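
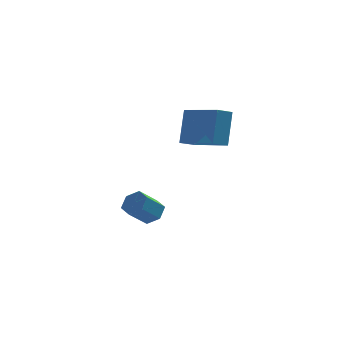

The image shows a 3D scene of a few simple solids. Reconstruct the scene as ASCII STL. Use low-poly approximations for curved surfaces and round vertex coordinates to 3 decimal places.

solid 
facet normal 0.586 0.479 -0.654
outer loop
vertex -2.758 -1.29 -2.865
vertex -3.097 -0.713 -2.746
vertex -2.551 -0.87 -2.372
endloop
endfacet
facet normal 0.751 -0.624 0.216
outer loop
vertex -2.758 -1.29 -2.865
vertex -2.551 -0.87 -2.372
vertex -3.484 -1.884 -2.054
endloop
endfacet
facet normal 0.751 -0.624 0.216
outer loop
vertex -3.484 -1.884 -2.054
vertex -2.551 -0.87 -2.372
vertex -3.277 -1.464 -1.561
endloop
endfacet
facet normal -0.585 -0.480 0.654
outer loop
vertex -3.484 -1.884 -2.054
vertex -3.277 -1.464 -1.561
vertex -3.823 -1.307 -1.934
endloop
endfacet
facet normal 0.586 0.480 -0.653
outer loop
vertex -2.551 -0.87 -2.372
vertex -3.097 -0.713 -2.746
vertex -2.89 -0.293 -2.252
endloop
endfacet
facet normal 0.640 0.223 0.736
outer loop
vertex -2.551 -0.87 -2.372
vertex -2.89 -0.293 -2.252
vertex -3.277 -1.464 -1.561
endloop
endfacet
facet normal 0.640 0.223 0.736
outer loop
vertex -3.277 -1.464 -1.561
vertex -2.89 -0.293 -2.252
vertex -3.616 -0.887 -1.441
endloop
endfacet
facet normal -0.585 -0.480 0.654
outer loop
vertex -3.277 -1.464 -1.561
vertex -3.616 -0.887 -1.441
vertex -3.823 -1.307 -1.934
endloop
endfacet
facet normal 0.586 0.480 -0.653
outer loop
vertex -2.89 -0.293 -2.252
vertex -3.097 -0.713 -2.746
vertex -3.436 -0.136 -2.626
endloop
endfacet
facet normal -0.112 0.847 0.520
outer loop
vertex -2.89 -0.293 -2.252
vertex -3.436 -0.136 -2.626
vertex -3.616 -0.887 -1.441
endloop
endfacet
facet normal -0.112 0.847 0.520
outer loop
vertex -3.616 -0.887 -1.441
vertex -3.436 -0.136 -2.626
vertex -4.162 -0.73 -1.815
endloop
endfacet
facet normal -0.586 -0.479 0.654
outer loop
vertex -3.616 -0.887 -1.441
vertex -4.162 -0.73 -1.815
vertex -3.823 -1.307 -1.934
endloop
endfacet
facet normal 0.585 0.480 -0.654
outer loop
vertex -3.436 -0.136 -2.626
vertex -3.097 -0.713 -2.746
vertex -3.643 -0.556 -3.119
endloop
endfacet
facet normal -0.751 0.624 -0.216
outer loop
vertex -3.436 -0.136 -2.626
vertex -3.643 -0.556 -3.119
vertex -4.162 -0.73 -1.815
endloop
endfacet
facet normal -0.751 0.624 -0.216
outer loop
vertex -4.162 -0.73 -1.815
vertex -3.643 -0.556 -3.119
vertex -4.369 -1.15 -2.308
endloop
endfacet
facet normal -0.586 -0.479 0.654
outer loop
vertex -4.162 -0.73 -1.815
vertex -4.369 -1.15 -2.308
vertex -3.823 -1.307 -1.934
endloop
endfacet
facet normal 0.585 0.480 -0.654
outer loop
vertex -3.643 -0.556 -3.119
vertex -3.097 -0.713 -2.746
vertex -3.304 -1.133 -3.239
endloop
endfacet
facet normal -0.640 -0.223 -0.736
outer loop
vertex -3.643 -0.556 -3.119
vertex -3.304 -1.133 -3.239
vertex -4.369 -1.15 -2.308
endloop
endfacet
facet normal -0.640 -0.223 -0.736
outer loop
vertex -4.369 -1.15 -2.308
vertex -3.304 -1.133 -3.239
vertex -4.03 -1.727 -2.428
endloop
endfacet
facet normal -0.586 -0.480 0.653
outer loop
vertex -4.369 -1.15 -2.308
vertex -4.03 -1.727 -2.428
vertex -3.823 -1.307 -1.934
endloop
endfacet
facet normal 0.586 0.479 -0.654
outer loop
vertex -3.304 -1.133 -3.239
vertex -3.097 -0.713 -2.746
vertex -2.758 -1.29 -2.865
endloop
endfacet
facet normal 0.112 -0.847 -0.520
outer loop
vertex -3.304 -1.133 -3.239
vertex -2.758 -1.29 -2.865
vertex -4.03 -1.727 -2.428
endloop
endfacet
facet normal 0.112 -0.847 -0.520
outer loop
vertex -4.03 -1.727 -2.428
vertex -2.758 -1.29 -2.865
vertex -3.484 -1.884 -2.054
endloop
endfacet
facet normal -0.586 -0.480 0.653
outer loop
vertex -4.03 -1.727 -2.428
vertex -3.484 -1.884 -2.054
vertex -3.823 -1.307 -1.934
endloop
endfacet
facet normal -0.756 -0.551 0.353
outer loop
vertex -0.422 -2.072 3.634
vertex -1.758 -0.586 3.093
vertex -0.615 -2.821 2.053
endloop
endfacet
facet normal 0.645 -0.718 0.261
outer loop
vertex -0.002 -2.374 1.767
vertex -0.422 -2.072 3.634
vertex -0.615 -2.821 2.053
endloop
endfacet
facet normal -0.756 -0.551 0.353
outer loop
vertex -0.615 -2.821 2.053
vertex -1.758 -0.586 3.093
vertex -1.951 -1.335 1.512
endloop
endfacet
facet normal -0.109 -0.425 -0.898
outer loop
vertex -1.951 -1.335 1.512
vertex -0.002 -2.374 1.767
vertex -0.615 -2.821 2.053
endloop
endfacet
facet normal 0.109 0.425 0.898
outer loop
vertex -0.422 -2.072 3.634
vertex -1.145 -0.139 2.807
vertex -1.758 -0.586 3.093
endloop
endfacet
facet normal 0.645 -0.718 0.261
outer loop
vertex 0.191 -1.625 3.348
vertex -0.422 -2.072 3.634
vertex -0.002 -2.374 1.767
endloop
endfacet
facet normal 0.109 0.425 0.898
outer loop
vertex 0.191 -1.625 3.348
vertex -1.145 -0.139 2.807
vertex -0.422 -2.072 3.634
endloop
endfacet
facet normal -0.645 0.718 -0.261
outer loop
vertex -1.758 -0.586 3.093
vertex -1.145 -0.139 2.807
vertex -1.951 -1.335 1.512
endloop
endfacet
facet normal -0.109 -0.425 -0.898
outer loop
vertex -1.338 -0.888 1.226
vertex -0.002 -2.374 1.767
vertex -1.951 -1.335 1.512
endloop
endfacet
facet normal -0.645 0.718 -0.261
outer loop
vertex -1.951 -1.335 1.512
vertex -1.145 -0.139 2.807
vertex -1.338 -0.888 1.226
endloop
endfacet
facet normal 0.756 0.551 -0.353
outer loop
vertex -1.338 -0.888 1.226
vertex 0.191 -1.625 3.348
vertex -0.002 -2.374 1.767
endloop
endfacet
facet normal 0.756 0.551 -0.353
outer loop
vertex -1.145 -0.139 2.807
vertex 0.191 -1.625 3.348
vertex -1.338 -0.888 1.226
endloop
endfacet

endsolid


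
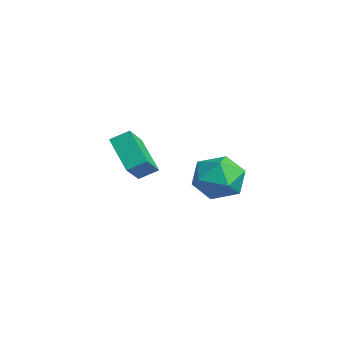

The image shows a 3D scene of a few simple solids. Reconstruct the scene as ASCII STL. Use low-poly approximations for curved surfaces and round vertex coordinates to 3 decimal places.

solid 
facet normal -0.809 -0.580 0.090
outer loop
vertex 2.781 0.121 -0.064
vertex 3.416 -0.827 -0.465
vertex 3.374 -0.584 0.718
endloop
endfacet
facet normal -0.818 -0.053 0.572
outer loop
vertex 2.781 0.121 -0.064
vertex 3.374 -0.584 0.718
vertex 3.391 0.617 0.854
endloop
endfacet
facet normal -0.794 0.567 0.221
outer loop
vertex 2.781 0.121 -0.064
vertex 3.391 0.617 0.854
vertex 3.442 1.117 -0.245
endloop
endfacet
facet normal -0.769 0.424 -0.479
outer loop
vertex 2.781 0.121 -0.064
vertex 3.442 1.117 -0.245
vertex 3.458 0.224 -1.061
endloop
endfacet
facet normal -0.779 -0.286 -0.558
outer loop
vertex 2.781 0.121 -0.064
vertex 3.458 0.224 -1.061
vertex 3.416 -0.827 -0.465
endloop
endfacet
facet normal -0.227 -0.106 0.968
outer loop
vertex 3.391 0.617 0.854
vertex 3.374 -0.584 0.718
vertex 4.402 -0.024 1.021
endloop
endfacet
facet normal -0.213 -0.959 0.189
outer loop
vertex 3.374 -0.584 0.718
vertex 3.416 -0.827 -0.465
vertex 4.418 -0.917 0.205
endloop
endfacet
facet normal -0.163 -0.482 -0.861
outer loop
vertex 3.416 -0.827 -0.465
vertex 3.458 0.224 -1.061
vertex 4.469 -0.417 -0.894
endloop
endfacet
facet normal -0.147 0.666 -0.731
outer loop
vertex 3.458 0.224 -1.061
vertex 3.442 1.117 -0.245
vertex 4.486 0.784 -0.758
endloop
endfacet
facet normal -0.187 0.897 0.400
outer loop
vertex 3.442 1.117 -0.245
vertex 3.391 0.617 0.854
vertex 4.444 1.027 0.425
endloop
endfacet
facet normal 0.769 -0.424 0.479
outer loop
vertex 5.079 0.079 0.024
vertex 4.402 -0.024 1.021
vertex 4.418 -0.917 0.205
endloop
endfacet
facet normal 0.794 -0.567 -0.221
outer loop
vertex 5.079 0.079 0.024
vertex 4.418 -0.917 0.205
vertex 4.469 -0.417 -0.894
endloop
endfacet
facet normal 0.818 0.053 -0.572
outer loop
vertex 5.079 0.079 0.024
vertex 4.469 -0.417 -0.894
vertex 4.486 0.784 -0.758
endloop
endfacet
facet normal 0.809 0.580 -0.090
outer loop
vertex 5.079 0.079 0.024
vertex 4.486 0.784 -0.758
vertex 4.444 1.027 0.425
endloop
endfacet
facet normal 0.779 0.286 0.558
outer loop
vertex 5.079 0.079 0.024
vertex 4.444 1.027 0.425
vertex 4.402 -0.024 1.021
endloop
endfacet
facet normal 0.147 -0.666 0.731
outer loop
vertex 4.418 -0.917 0.205
vertex 4.402 -0.024 1.021
vertex 3.374 -0.584 0.718
endloop
endfacet
facet normal 0.187 -0.897 -0.400
outer loop
vertex 4.469 -0.417 -0.894
vertex 4.418 -0.917 0.205
vertex 3.416 -0.827 -0.465
endloop
endfacet
facet normal 0.227 0.106 -0.968
outer loop
vertex 4.486 0.784 -0.758
vertex 4.469 -0.417 -0.894
vertex 3.458 0.224 -1.061
endloop
endfacet
facet normal 0.213 0.959 -0.189
outer loop
vertex 4.444 1.027 0.425
vertex 4.486 0.784 -0.758
vertex 3.442 1.117 -0.245
endloop
endfacet
facet normal 0.163 0.482 0.861
outer loop
vertex 4.402 -0.024 1.021
vertex 4.444 1.027 0.425
vertex 3.391 0.617 0.854
endloop
endfacet
facet normal -0.545 0.530 -0.649
outer loop
vertex -1.432 -1.33 0.146
vertex 0.156 -1.097 -0.997
vertex -1.656 -2.144 -0.331
endloop
endfacet
facet normal -0.806 -0.118 0.580
outer loop
vertex -0.876 -2.903 0.597
vertex -1.432 -1.33 0.146
vertex -1.656 -2.144 -0.331
endloop
endfacet
facet normal -0.545 0.530 -0.649
outer loop
vertex -1.656 -2.144 -0.331
vertex 0.156 -1.097 -0.997
vertex -0.068 -1.911 -1.474
endloop
endfacet
facet normal -0.231 -0.839 -0.492
outer loop
vertex -0.068 -1.911 -1.474
vertex -0.876 -2.903 0.597
vertex -1.656 -2.144 -0.331
endloop
endfacet
facet normal 0.231 0.839 0.492
outer loop
vertex -1.432 -1.33 0.146
vertex 0.936 -1.856 -0.069
vertex 0.156 -1.097 -0.997
endloop
endfacet
facet normal -0.806 -0.118 0.580
outer loop
vertex -0.652 -2.089 1.074
vertex -1.432 -1.33 0.146
vertex -0.876 -2.903 0.597
endloop
endfacet
facet normal 0.231 0.839 0.492
outer loop
vertex -0.652 -2.089 1.074
vertex 0.936 -1.856 -0.069
vertex -1.432 -1.33 0.146
endloop
endfacet
facet normal 0.806 0.118 -0.580
outer loop
vertex 0.156 -1.097 -0.997
vertex 0.936 -1.856 -0.069
vertex -0.068 -1.911 -1.474
endloop
endfacet
facet normal -0.231 -0.839 -0.492
outer loop
vertex 0.712 -2.67 -0.546
vertex -0.876 -2.903 0.597
vertex -0.068 -1.911 -1.474
endloop
endfacet
facet normal 0.806 0.118 -0.580
outer loop
vertex -0.068 -1.911 -1.474
vertex 0.936 -1.856 -0.069
vertex 0.712 -2.67 -0.546
endloop
endfacet
facet normal 0.545 -0.530 0.649
outer loop
vertex 0.712 -2.67 -0.546
vertex -0.652 -2.089 1.074
vertex -0.876 -2.903 0.597
endloop
endfacet
facet normal 0.545 -0.530 0.649
outer loop
vertex 0.936 -1.856 -0.069
vertex -0.652 -2.089 1.074
vertex 0.712 -2.67 -0.546
endloop
endfacet

endsolid


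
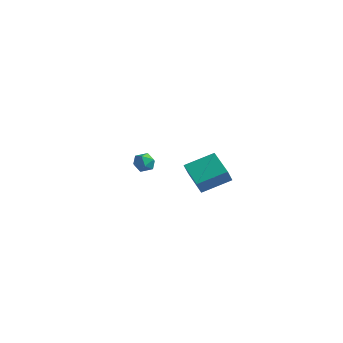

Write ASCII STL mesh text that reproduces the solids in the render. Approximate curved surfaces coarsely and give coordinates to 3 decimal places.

solid 
facet normal -0.536 -0.756 -0.376
outer loop
vertex -1.646 2.531 -0.895
vertex -3.238 3.378 -0.33
vertex -1.705 3.018 -1.79
endloop
endfacet
facet normal 0.843 -0.448 -0.299
outer loop
vertex -0.682 4.462 -1.07
vertex -1.646 2.531 -0.895
vertex -1.705 3.018 -1.79
endloop
endfacet
facet normal -0.536 -0.756 -0.376
outer loop
vertex -1.705 3.018 -1.79
vertex -3.238 3.378 -0.33
vertex -3.297 3.865 -1.224
endloop
endfacet
facet normal -0.057 0.478 -0.877
outer loop
vertex -3.297 3.865 -1.224
vertex -0.682 4.462 -1.07
vertex -1.705 3.018 -1.79
endloop
endfacet
facet normal 0.057 -0.478 0.877
outer loop
vertex -1.646 2.531 -0.895
vertex -2.215 4.822 0.39
vertex -3.238 3.378 -0.33
endloop
endfacet
facet normal 0.843 -0.448 -0.300
outer loop
vertex -0.623 3.975 -0.176
vertex -1.646 2.531 -0.895
vertex -0.682 4.462 -1.07
endloop
endfacet
facet normal 0.058 -0.477 0.877
outer loop
vertex -0.623 3.975 -0.176
vertex -2.215 4.822 0.39
vertex -1.646 2.531 -0.895
endloop
endfacet
facet normal -0.843 0.448 0.299
outer loop
vertex -3.238 3.378 -0.33
vertex -2.215 4.822 0.39
vertex -3.297 3.865 -1.224
endloop
endfacet
facet normal -0.057 0.477 -0.877
outer loop
vertex -2.274 5.309 -0.505
vertex -0.682 4.462 -1.07
vertex -3.297 3.865 -1.224
endloop
endfacet
facet normal -0.843 0.448 0.299
outer loop
vertex -3.297 3.865 -1.224
vertex -2.215 4.822 0.39
vertex -2.274 5.309 -0.505
endloop
endfacet
facet normal 0.536 0.756 0.376
outer loop
vertex -2.274 5.309 -0.505
vertex -0.623 3.975 -0.176
vertex -0.682 4.462 -1.07
endloop
endfacet
facet normal 0.536 0.756 0.376
outer loop
vertex -2.215 4.822 0.39
vertex -0.623 3.975 -0.176
vertex -2.274 5.309 -0.505
endloop
endfacet
facet normal -0.700 0.522 0.488
outer loop
vertex -1.093 -2.619 3.553
vertex -1.195 -3.134 3.957
vertex -0.744 -2.675 4.113
endloop
endfacet
facet normal -0.201 0.955 0.221
outer loop
vertex -1.093 -2.619 3.553
vertex -0.744 -2.675 4.113
vertex -0.445 -2.483 3.554
endloop
endfacet
facet normal -0.179 0.855 -0.486
outer loop
vertex -1.093 -2.619 3.553
vertex -0.445 -2.483 3.554
vertex -0.711 -2.824 3.052
endloop
endfacet
facet normal -0.665 0.360 -0.654
outer loop
vertex -1.093 -2.619 3.553
vertex -0.711 -2.824 3.052
vertex -1.174 -3.226 3.301
endloop
endfacet
facet normal -0.987 0.154 -0.053
outer loop
vertex -1.093 -2.619 3.553
vertex -1.174 -3.226 3.301
vertex -1.195 -3.134 3.957
endloop
endfacet
facet normal 0.429 0.759 0.490
outer loop
vertex -0.445 -2.483 3.554
vertex -0.744 -2.675 4.113
vertex -0.146 -2.914 3.959
endloop
endfacet
facet normal -0.378 0.057 0.924
outer loop
vertex -0.744 -2.675 4.113
vertex -1.195 -3.134 3.957
vertex -0.609 -3.316 4.208
endloop
endfacet
facet normal -0.841 -0.538 0.049
outer loop
vertex -1.195 -3.134 3.957
vertex -1.174 -3.226 3.301
vertex -0.875 -3.657 3.706
endloop
endfacet
facet normal -0.320 -0.204 -0.925
outer loop
vertex -1.174 -3.226 3.301
vertex -0.711 -2.824 3.052
vertex -0.576 -3.465 3.147
endloop
endfacet
facet normal 0.465 0.598 -0.653
outer loop
vertex -0.711 -2.824 3.052
vertex -0.445 -2.483 3.554
vertex -0.125 -3.006 3.303
endloop
endfacet
facet normal 0.665 -0.360 0.654
outer loop
vertex -0.227 -3.521 3.707
vertex -0.146 -2.914 3.959
vertex -0.609 -3.316 4.208
endloop
endfacet
facet normal 0.179 -0.855 0.486
outer loop
vertex -0.227 -3.521 3.707
vertex -0.609 -3.316 4.208
vertex -0.875 -3.657 3.706
endloop
endfacet
facet normal 0.201 -0.955 -0.221
outer loop
vertex -0.227 -3.521 3.707
vertex -0.875 -3.657 3.706
vertex -0.576 -3.465 3.147
endloop
endfacet
facet normal 0.700 -0.522 -0.488
outer loop
vertex -0.227 -3.521 3.707
vertex -0.576 -3.465 3.147
vertex -0.125 -3.006 3.303
endloop
endfacet
facet normal 0.987 -0.154 0.053
outer loop
vertex -0.227 -3.521 3.707
vertex -0.125 -3.006 3.303
vertex -0.146 -2.914 3.959
endloop
endfacet
facet normal 0.320 0.204 0.925
outer loop
vertex -0.609 -3.316 4.208
vertex -0.146 -2.914 3.959
vertex -0.744 -2.675 4.113
endloop
endfacet
facet normal -0.465 -0.598 0.653
outer loop
vertex -0.875 -3.657 3.706
vertex -0.609 -3.316 4.208
vertex -1.195 -3.134 3.957
endloop
endfacet
facet normal -0.429 -0.759 -0.490
outer loop
vertex -0.576 -3.465 3.147
vertex -0.875 -3.657 3.706
vertex -1.174 -3.226 3.301
endloop
endfacet
facet normal 0.378 -0.057 -0.924
outer loop
vertex -0.125 -3.006 3.303
vertex -0.576 -3.465 3.147
vertex -0.711 -2.824 3.052
endloop
endfacet
facet normal 0.841 0.538 -0.049
outer loop
vertex -0.146 -2.914 3.959
vertex -0.125 -3.006 3.303
vertex -0.445 -2.483 3.554
endloop
endfacet

endsolid


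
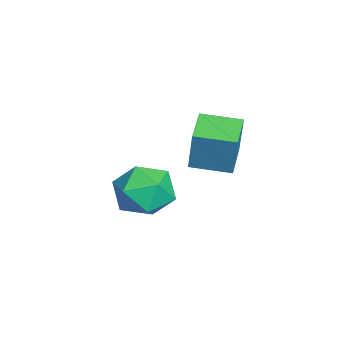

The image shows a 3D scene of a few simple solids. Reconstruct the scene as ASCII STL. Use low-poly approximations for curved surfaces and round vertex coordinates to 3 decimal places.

solid 
facet normal -0.542 -0.580 0.608
outer loop
vertex -1.746 -3.639 -1.847
vertex -0.925 -4.546 -1.981
vertex -0.791 -3.724 -1.076
endloop
endfacet
facet normal -0.619 0.109 0.778
outer loop
vertex -1.746 -3.639 -1.847
vertex -0.791 -3.724 -1.076
vertex -1.139 -2.625 -1.506
endloop
endfacet
facet normal -0.869 0.451 0.205
outer loop
vertex -1.746 -3.639 -1.847
vertex -1.139 -2.625 -1.506
vertex -1.489 -2.768 -2.677
endloop
endfacet
facet normal -0.947 -0.027 -0.321
outer loop
vertex -1.746 -3.639 -1.847
vertex -1.489 -2.768 -2.677
vertex -1.356 -3.956 -2.971
endloop
endfacet
facet normal -0.745 -0.664 -0.071
outer loop
vertex -1.746 -3.639 -1.847
vertex -1.356 -3.956 -2.971
vertex -0.925 -4.546 -1.981
endloop
endfacet
facet normal 0.027 0.372 0.928
outer loop
vertex -1.139 -2.625 -1.506
vertex -0.791 -3.724 -1.076
vertex 0.056 -2.904 -1.429
endloop
endfacet
facet normal 0.152 -0.743 0.652
outer loop
vertex -0.791 -3.724 -1.076
vertex -0.925 -4.546 -1.981
vertex 0.189 -4.092 -1.723
endloop
endfacet
facet normal -0.176 -0.877 -0.446
outer loop
vertex -0.925 -4.546 -1.981
vertex -1.356 -3.956 -2.971
vertex -0.161 -4.235 -2.894
endloop
endfacet
facet normal -0.503 0.154 -0.850
outer loop
vertex -1.356 -3.956 -2.971
vertex -1.489 -2.768 -2.677
vertex -0.509 -3.136 -3.324
endloop
endfacet
facet normal -0.377 0.926 -0.000
outer loop
vertex -1.489 -2.768 -2.677
vertex -1.139 -2.625 -1.506
vertex -0.375 -2.314 -2.419
endloop
endfacet
facet normal 0.947 0.027 0.321
outer loop
vertex 0.446 -3.221 -2.553
vertex 0.056 -2.904 -1.429
vertex 0.189 -4.092 -1.723
endloop
endfacet
facet normal 0.869 -0.451 -0.205
outer loop
vertex 0.446 -3.221 -2.553
vertex 0.189 -4.092 -1.723
vertex -0.161 -4.235 -2.894
endloop
endfacet
facet normal 0.619 -0.109 -0.778
outer loop
vertex 0.446 -3.221 -2.553
vertex -0.161 -4.235 -2.894
vertex -0.509 -3.136 -3.324
endloop
endfacet
facet normal 0.542 0.580 -0.608
outer loop
vertex 0.446 -3.221 -2.553
vertex -0.509 -3.136 -3.324
vertex -0.375 -2.314 -2.419
endloop
endfacet
facet normal 0.745 0.664 0.071
outer loop
vertex 0.446 -3.221 -2.553
vertex -0.375 -2.314 -2.419
vertex 0.056 -2.904 -1.429
endloop
endfacet
facet normal 0.503 -0.154 0.850
outer loop
vertex 0.189 -4.092 -1.723
vertex 0.056 -2.904 -1.429
vertex -0.791 -3.724 -1.076
endloop
endfacet
facet normal 0.377 -0.926 0.000
outer loop
vertex -0.161 -4.235 -2.894
vertex 0.189 -4.092 -1.723
vertex -0.925 -4.546 -1.981
endloop
endfacet
facet normal -0.027 -0.372 -0.928
outer loop
vertex -0.509 -3.136 -3.324
vertex -0.161 -4.235 -2.894
vertex -1.356 -3.956 -2.971
endloop
endfacet
facet normal -0.152 0.743 -0.652
outer loop
vertex -0.375 -2.314 -2.419
vertex -0.509 -3.136 -3.324
vertex -1.489 -2.768 -2.677
endloop
endfacet
facet normal 0.176 0.877 0.446
outer loop
vertex 0.056 -2.904 -1.429
vertex -0.375 -2.314 -2.419
vertex -1.139 -2.625 -1.506
endloop
endfacet
facet normal -0.973 0.122 0.193
outer loop
vertex 0.349 -1.509 2.332
vertex 0.503 -0.035 2.175
vertex -0.006 -1.653 0.635
endloop
endfacet
facet normal -0.104 -0.989 0.106
outer loop
vertex 1.357 -1.825 0.365
vertex 0.349 -1.509 2.332
vertex -0.006 -1.653 0.635
endloop
endfacet
facet normal -0.974 0.122 0.193
outer loop
vertex -0.006 -1.653 0.635
vertex 0.503 -0.035 2.175
vertex 0.148 -0.18 0.477
endloop
endfacet
facet normal -0.204 -0.083 -0.975
outer loop
vertex 0.148 -0.18 0.477
vertex 1.357 -1.825 0.365
vertex -0.006 -1.653 0.635
endloop
endfacet
facet normal 0.204 0.083 0.976
outer loop
vertex 0.349 -1.509 2.332
vertex 1.866 -0.207 1.905
vertex 0.503 -0.035 2.175
endloop
endfacet
facet normal -0.103 -0.989 0.106
outer loop
vertex 1.712 -1.68 2.063
vertex 0.349 -1.509 2.332
vertex 1.357 -1.825 0.365
endloop
endfacet
facet normal 0.203 0.083 0.976
outer loop
vertex 1.712 -1.68 2.063
vertex 1.866 -0.207 1.905
vertex 0.349 -1.509 2.332
endloop
endfacet
facet normal 0.104 0.989 -0.106
outer loop
vertex 0.503 -0.035 2.175
vertex 1.866 -0.207 1.905
vertex 0.148 -0.18 0.477
endloop
endfacet
facet normal -0.203 -0.083 -0.976
outer loop
vertex 1.511 -0.351 0.208
vertex 1.357 -1.825 0.365
vertex 0.148 -0.18 0.477
endloop
endfacet
facet normal 0.103 0.989 -0.106
outer loop
vertex 0.148 -0.18 0.477
vertex 1.866 -0.207 1.905
vertex 1.511 -0.351 0.208
endloop
endfacet
facet normal 0.974 -0.122 -0.193
outer loop
vertex 1.511 -0.351 0.208
vertex 1.712 -1.68 2.063
vertex 1.357 -1.825 0.365
endloop
endfacet
facet normal 0.973 -0.123 -0.193
outer loop
vertex 1.866 -0.207 1.905
vertex 1.712 -1.68 2.063
vertex 1.511 -0.351 0.208
endloop
endfacet

endsolid


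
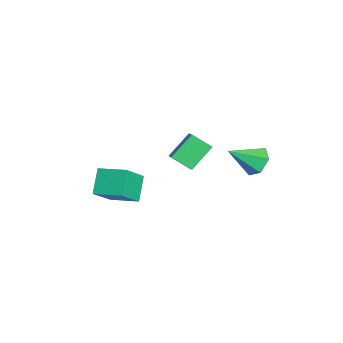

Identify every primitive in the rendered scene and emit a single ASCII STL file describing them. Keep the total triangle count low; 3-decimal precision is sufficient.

solid 
facet normal -0.433 0.633 0.641
outer loop
vertex -3.826 0.935 -0.578
vertex -3.499 1.769 -1.181
vertex -4.65 0.889 -1.089
endloop
endfacet
facet normal -0.303 -0.773 0.558
outer loop
vertex -4.021 -0.029 -2.019
vertex -3.826 0.935 -0.578
vertex -4.65 0.889 -1.089
endloop
endfacet
facet normal -0.433 0.633 0.641
outer loop
vertex -4.65 0.889 -1.089
vertex -3.499 1.769 -1.181
vertex -4.322 1.724 -1.692
endloop
endfacet
facet normal -0.848 -0.047 -0.527
outer loop
vertex -4.322 1.724 -1.692
vertex -4.021 -0.029 -2.019
vertex -4.65 0.889 -1.089
endloop
endfacet
facet normal 0.849 0.048 0.527
outer loop
vertex -3.826 0.935 -0.578
vertex -2.87 0.851 -2.111
vertex -3.499 1.769 -1.181
endloop
endfacet
facet normal -0.304 -0.772 0.558
outer loop
vertex -3.198 0.016 -1.508
vertex -3.826 0.935 -0.578
vertex -4.021 -0.029 -2.019
endloop
endfacet
facet normal 0.849 0.047 0.527
outer loop
vertex -3.198 0.016 -1.508
vertex -2.87 0.851 -2.111
vertex -3.826 0.935 -0.578
endloop
endfacet
facet normal 0.304 0.773 -0.557
outer loop
vertex -3.499 1.769 -1.181
vertex -2.87 0.851 -2.111
vertex -4.322 1.724 -1.692
endloop
endfacet
facet normal -0.849 -0.048 -0.526
outer loop
vertex -3.694 0.805 -2.622
vertex -4.021 -0.029 -2.019
vertex -4.322 1.724 -1.692
endloop
endfacet
facet normal 0.303 0.772 -0.558
outer loop
vertex -4.322 1.724 -1.692
vertex -2.87 0.851 -2.111
vertex -3.694 0.805 -2.622
endloop
endfacet
facet normal 0.433 -0.633 -0.641
outer loop
vertex -3.694 0.805 -2.622
vertex -3.198 0.016 -1.508
vertex -4.021 -0.029 -2.019
endloop
endfacet
facet normal 0.433 -0.633 -0.641
outer loop
vertex -2.87 0.851 -2.111
vertex -3.198 0.016 -1.508
vertex -3.694 0.805 -2.622
endloop
endfacet
facet normal -0.553 0.474 -0.685
outer loop
vertex -3.57 -2.325 -2.737
vertex -2.936 -1.169 -2.448
vertex -2.668 -2.592 -3.649
endloop
endfacet
facet normal -0.470 -0.856 -0.214
outer loop
vertex -1.784 -3.351 -2.552
vertex -3.57 -2.325 -2.737
vertex -2.668 -2.592 -3.649
endloop
endfacet
facet normal -0.552 0.475 -0.686
outer loop
vertex -2.668 -2.592 -3.649
vertex -2.936 -1.169 -2.448
vertex -2.034 -1.436 -3.359
endloop
endfacet
facet normal 0.689 -0.203 -0.696
outer loop
vertex -2.034 -1.436 -3.359
vertex -1.784 -3.351 -2.552
vertex -2.668 -2.592 -3.649
endloop
endfacet
facet normal -0.689 0.204 0.696
outer loop
vertex -3.57 -2.325 -2.737
vertex -2.052 -1.928 -1.351
vertex -2.936 -1.169 -2.448
endloop
endfacet
facet normal -0.470 -0.856 -0.214
outer loop
vertex -2.686 -3.084 -1.641
vertex -3.57 -2.325 -2.737
vertex -1.784 -3.351 -2.552
endloop
endfacet
facet normal -0.689 0.203 0.696
outer loop
vertex -2.686 -3.084 -1.641
vertex -2.052 -1.928 -1.351
vertex -3.57 -2.325 -2.737
endloop
endfacet
facet normal 0.470 0.856 0.214
outer loop
vertex -2.936 -1.169 -2.448
vertex -2.052 -1.928 -1.351
vertex -2.034 -1.436 -3.359
endloop
endfacet
facet normal 0.688 -0.204 -0.696
outer loop
vertex -1.15 -2.195 -2.263
vertex -1.784 -3.351 -2.552
vertex -2.034 -1.436 -3.359
endloop
endfacet
facet normal 0.470 0.856 0.214
outer loop
vertex -2.034 -1.436 -3.359
vertex -2.052 -1.928 -1.351
vertex -1.15 -2.195 -2.263
endloop
endfacet
facet normal 0.552 -0.474 0.686
outer loop
vertex -1.15 -2.195 -2.263
vertex -2.686 -3.084 -1.641
vertex -1.784 -3.351 -2.552
endloop
endfacet
facet normal 0.552 -0.475 0.685
outer loop
vertex -2.052 -1.928 -1.351
vertex -2.686 -3.084 -1.641
vertex -1.15 -2.195 -2.263
endloop
endfacet
facet normal -0.143 0.803 -0.578
outer loop
vertex 1.261 3.151 0.61
vertex 0.533 3.113 0.737
vertex 0.965 3.512 1.185
endloop
endfacet
facet normal 0.889 -0.001 0.458
outer loop
vertex 1.261 3.151 0.61
vertex 0.965 3.512 1.185
vertex 0.747 1.907 1.603
endloop
endfacet
facet normal -0.143 0.804 -0.578
outer loop
vertex 0.965 3.512 1.185
vertex 0.533 3.113 0.737
vertex 0.237 3.473 1.311
endloop
endfacet
facet normal 0.154 0.229 0.961
outer loop
vertex 0.965 3.512 1.185
vertex 0.237 3.473 1.311
vertex 0.747 1.907 1.603
endloop
endfacet
facet normal -0.143 0.804 -0.578
outer loop
vertex 0.237 3.473 1.311
vertex 0.533 3.113 0.737
vertex -0.195 3.074 0.863
endloop
endfacet
facet normal -0.678 -0.085 0.730
outer loop
vertex 0.237 3.473 1.311
vertex -0.195 3.074 0.863
vertex 0.747 1.907 1.603
endloop
endfacet
facet normal -0.143 0.803 -0.579
outer loop
vertex -0.195 3.074 0.863
vertex 0.533 3.113 0.737
vertex 0.1 2.713 0.289
endloop
endfacet
facet normal -0.777 -0.629 -0.003
outer loop
vertex -0.195 3.074 0.863
vertex 0.1 2.713 0.289
vertex 0.747 1.907 1.603
endloop
endfacet
facet normal -0.144 0.803 -0.578
outer loop
vertex 0.1 2.713 0.289
vertex 0.533 3.113 0.737
vertex 0.828 2.752 0.162
endloop
endfacet
facet normal -0.042 -0.861 -0.507
outer loop
vertex 0.1 2.713 0.289
vertex 0.828 2.752 0.162
vertex 0.747 1.907 1.603
endloop
endfacet
facet normal -0.143 0.804 -0.578
outer loop
vertex 0.828 2.752 0.162
vertex 0.533 3.113 0.737
vertex 1.261 3.151 0.61
endloop
endfacet
facet normal 0.790 -0.547 -0.276
outer loop
vertex 0.828 2.752 0.162
vertex 1.261 3.151 0.61
vertex 0.747 1.907 1.603
endloop
endfacet

endsolid


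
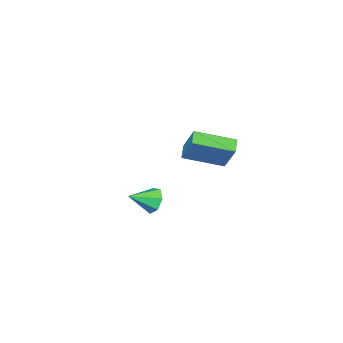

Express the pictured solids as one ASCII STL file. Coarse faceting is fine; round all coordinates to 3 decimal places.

solid 
facet normal -0.783 0.470 -0.407
outer loop
vertex 3.086 -0.193 -2.228
vertex 2.701 -0.295 -1.605
vertex 3.138 0.273 -1.79
endloop
endfacet
facet normal 0.906 0.232 -0.354
outer loop
vertex 3.086 -0.193 -2.228
vertex 3.138 0.273 -1.79
vertex 3.719 -0.905 -1.075
endloop
endfacet
facet normal -0.783 0.469 -0.408
outer loop
vertex 3.138 0.273 -1.79
vertex 2.701 -0.295 -1.605
vertex 2.86 0.312 -1.212
endloop
endfacet
facet normal 0.755 0.570 0.325
outer loop
vertex 3.138 0.273 -1.79
vertex 2.86 0.312 -1.212
vertex 3.719 -0.905 -1.075
endloop
endfacet
facet normal -0.783 0.469 -0.408
outer loop
vertex 2.86 0.312 -1.212
vertex 2.701 -0.295 -1.605
vertex 2.463 -0.106 -0.93
endloop
endfacet
facet normal 0.305 0.316 0.898
outer loop
vertex 2.86 0.312 -1.212
vertex 2.463 -0.106 -0.93
vertex 3.719 -0.905 -1.075
endloop
endfacet
facet normal -0.783 0.469 -0.408
outer loop
vertex 2.463 -0.106 -0.93
vertex 2.701 -0.295 -1.605
vertex 2.245 -0.666 -1.156
endloop
endfacet
facet normal -0.106 -0.336 0.936
outer loop
vertex 2.463 -0.106 -0.93
vertex 2.245 -0.666 -1.156
vertex 3.719 -0.905 -1.075
endloop
endfacet
facet normal -0.783 0.470 -0.407
outer loop
vertex 2.245 -0.666 -1.156
vertex 2.701 -0.295 -1.605
vertex 2.37 -0.946 -1.72
endloop
endfacet
facet normal -0.168 -0.897 0.408
outer loop
vertex 2.245 -0.666 -1.156
vertex 2.37 -0.946 -1.72
vertex 3.719 -0.905 -1.075
endloop
endfacet
facet normal -0.783 0.470 -0.408
outer loop
vertex 2.37 -0.946 -1.72
vertex 2.701 -0.295 -1.605
vertex 2.745 -0.736 -2.197
endloop
endfacet
facet normal 0.165 -0.944 -0.286
outer loop
vertex 2.37 -0.946 -1.72
vertex 2.745 -0.736 -2.197
vertex 3.719 -0.905 -1.075
endloop
endfacet
facet normal -0.784 0.469 -0.408
outer loop
vertex 2.745 -0.736 -2.197
vertex 2.701 -0.295 -1.605
vertex 3.086 -0.193 -2.228
endloop
endfacet
facet normal 0.644 -0.440 -0.626
outer loop
vertex 2.745 -0.736 -2.197
vertex 3.086 -0.193 -2.228
vertex 3.719 -0.905 -1.075
endloop
endfacet
facet normal -0.613 0.734 -0.293
outer loop
vertex -3.867 -1.07 -1.712
vertex -3.476 -0.178 -0.295
vertex -3.231 -0.701 -2.12
endloop
endfacet
facet normal -0.228 -0.519 -0.824
outer loop
vertex -1.944 -2.242 -1.505
vertex -3.867 -1.07 -1.712
vertex -3.231 -0.701 -2.12
endloop
endfacet
facet normal -0.613 0.734 -0.293
outer loop
vertex -3.231 -0.701 -2.12
vertex -3.476 -0.178 -0.295
vertex -2.84 0.191 -0.702
endloop
endfacet
facet normal 0.757 0.439 -0.485
outer loop
vertex -2.84 0.191 -0.702
vertex -1.944 -2.242 -1.505
vertex -3.231 -0.701 -2.12
endloop
endfacet
facet normal -0.757 -0.439 0.485
outer loop
vertex -3.867 -1.07 -1.712
vertex -2.189 -1.719 0.32
vertex -3.476 -0.178 -0.295
endloop
endfacet
facet normal -0.227 -0.518 -0.825
outer loop
vertex -2.58 -2.611 -1.098
vertex -3.867 -1.07 -1.712
vertex -1.944 -2.242 -1.505
endloop
endfacet
facet normal -0.757 -0.439 0.485
outer loop
vertex -2.58 -2.611 -1.098
vertex -2.189 -1.719 0.32
vertex -3.867 -1.07 -1.712
endloop
endfacet
facet normal 0.227 0.518 0.824
outer loop
vertex -3.476 -0.178 -0.295
vertex -2.189 -1.719 0.32
vertex -2.84 0.191 -0.702
endloop
endfacet
facet normal 0.757 0.439 -0.485
outer loop
vertex -1.553 -1.35 -0.088
vertex -1.944 -2.242 -1.505
vertex -2.84 0.191 -0.702
endloop
endfacet
facet normal 0.228 0.519 0.824
outer loop
vertex -2.84 0.191 -0.702
vertex -2.189 -1.719 0.32
vertex -1.553 -1.35 -0.088
endloop
endfacet
facet normal 0.613 -0.734 0.293
outer loop
vertex -1.553 -1.35 -0.088
vertex -2.58 -2.611 -1.098
vertex -1.944 -2.242 -1.505
endloop
endfacet
facet normal 0.613 -0.734 0.292
outer loop
vertex -2.189 -1.719 0.32
vertex -2.58 -2.611 -1.098
vertex -1.553 -1.35 -0.088
endloop
endfacet

endsolid


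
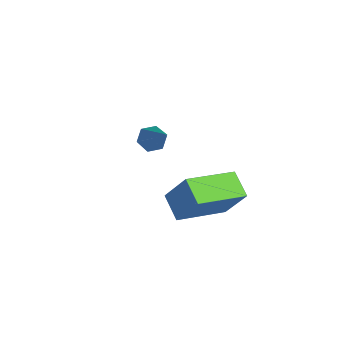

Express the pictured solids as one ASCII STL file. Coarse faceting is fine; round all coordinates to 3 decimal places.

solid 
facet normal -0.718 0.077 -0.691
outer loop
vertex -2.724 1.302 -4.756
vertex -3.042 1.667 -4.385
vertex -2.64 1.906 -4.776
endloop
endfacet
facet normal 0.842 -0.134 -0.522
outer loop
vertex -2.724 1.302 -4.756
vertex -2.64 1.906 -4.776
vertex -1.598 1.513 -2.995
endloop
endfacet
facet normal -0.718 0.077 -0.691
outer loop
vertex -2.64 1.906 -4.776
vertex -3.042 1.667 -4.385
vertex -2.958 2.271 -4.405
endloop
endfacet
facet normal 0.628 0.752 -0.201
outer loop
vertex -2.64 1.906 -4.776
vertex -2.958 2.271 -4.405
vertex -1.598 1.513 -2.995
endloop
endfacet
facet normal -0.719 0.077 -0.691
outer loop
vertex -2.958 2.271 -4.405
vertex -3.042 1.667 -4.385
vertex -3.36 2.032 -4.013
endloop
endfacet
facet normal -0.031 0.867 0.497
outer loop
vertex -2.958 2.271 -4.405
vertex -3.36 2.032 -4.013
vertex -1.598 1.513 -2.995
endloop
endfacet
facet normal -0.719 0.077 -0.691
outer loop
vertex -3.36 2.032 -4.013
vertex -3.042 1.667 -4.385
vertex -3.444 1.428 -3.993
endloop
endfacet
facet normal -0.477 0.095 0.874
outer loop
vertex -3.36 2.032 -4.013
vertex -3.444 1.428 -3.993
vertex -1.598 1.513 -2.995
endloop
endfacet
facet normal -0.719 0.076 -0.691
outer loop
vertex -3.444 1.428 -3.993
vertex -3.042 1.667 -4.385
vertex -3.126 1.063 -4.364
endloop
endfacet
facet normal -0.263 -0.791 0.553
outer loop
vertex -3.444 1.428 -3.993
vertex -3.126 1.063 -4.364
vertex -1.598 1.513 -2.995
endloop
endfacet
facet normal -0.719 0.076 -0.691
outer loop
vertex -3.126 1.063 -4.364
vertex -3.042 1.667 -4.385
vertex -2.724 1.302 -4.756
endloop
endfacet
facet normal 0.397 -0.906 -0.145
outer loop
vertex -3.126 1.063 -4.364
vertex -2.724 1.302 -4.756
vertex -1.598 1.513 -2.995
endloop
endfacet
facet normal -0.470 -0.267 -0.841
outer loop
vertex 0.896 -0.018 -3.911
vertex 0.789 2.074 -4.515
vertex 1.918 -0.121 -4.45
endloop
endfacet
facet normal 0.049 -0.960 0.277
outer loop
vertex 2.671 0.306 -3.105
vertex 0.896 -0.018 -3.911
vertex 1.918 -0.121 -4.45
endloop
endfacet
facet normal -0.471 -0.267 -0.840
outer loop
vertex 1.918 -0.121 -4.45
vertex 0.789 2.074 -4.515
vertex 1.811 1.97 -5.055
endloop
endfacet
facet normal 0.881 -0.089 -0.465
outer loop
vertex 1.811 1.97 -5.055
vertex 2.671 0.306 -3.105
vertex 1.918 -0.121 -4.45
endloop
endfacet
facet normal -0.881 0.089 0.465
outer loop
vertex 0.896 -0.018 -3.911
vertex 1.542 2.501 -3.17
vertex 0.789 2.074 -4.515
endloop
endfacet
facet normal 0.049 -0.959 0.278
outer loop
vertex 1.649 0.41 -2.565
vertex 0.896 -0.018 -3.911
vertex 2.671 0.306 -3.105
endloop
endfacet
facet normal -0.881 0.089 0.464
outer loop
vertex 1.649 0.41 -2.565
vertex 1.542 2.501 -3.17
vertex 0.896 -0.018 -3.911
endloop
endfacet
facet normal -0.049 0.960 -0.277
outer loop
vertex 0.789 2.074 -4.515
vertex 1.542 2.501 -3.17
vertex 1.811 1.97 -5.055
endloop
endfacet
facet normal 0.881 -0.089 -0.465
outer loop
vertex 2.564 2.398 -3.709
vertex 2.671 0.306 -3.105
vertex 1.811 1.97 -5.055
endloop
endfacet
facet normal -0.050 0.959 -0.277
outer loop
vertex 1.811 1.97 -5.055
vertex 1.542 2.501 -3.17
vertex 2.564 2.398 -3.709
endloop
endfacet
facet normal 0.471 0.267 0.841
outer loop
vertex 2.564 2.398 -3.709
vertex 1.649 0.41 -2.565
vertex 2.671 0.306 -3.105
endloop
endfacet
facet normal 0.470 0.267 0.841
outer loop
vertex 1.542 2.501 -3.17
vertex 1.649 0.41 -2.565
vertex 2.564 2.398 -3.709
endloop
endfacet

endsolid


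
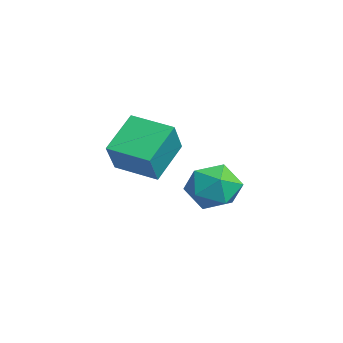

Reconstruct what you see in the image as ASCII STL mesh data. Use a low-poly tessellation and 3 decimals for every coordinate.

solid 
facet normal -0.962 0.264 -0.074
outer loop
vertex -0.303 0.502 -3.642
vertex -0.443 0.331 -2.432
vertex -0.107 1.433 -2.862
endloop
endfacet
facet normal -0.568 0.595 -0.568
outer loop
vertex -0.303 0.502 -3.642
vertex -0.107 1.433 -2.862
vertex 0.655 1.255 -3.811
endloop
endfacet
facet normal -0.246 0.096 -0.964
outer loop
vertex -0.303 0.502 -3.642
vertex 0.655 1.255 -3.811
vertex 0.791 0.042 -3.967
endloop
endfacet
facet normal -0.441 -0.543 -0.715
outer loop
vertex -0.303 0.502 -3.642
vertex 0.791 0.042 -3.967
vertex 0.112 -0.529 -3.114
endloop
endfacet
facet normal -0.883 -0.440 -0.164
outer loop
vertex -0.303 0.502 -3.642
vertex 0.112 -0.529 -3.114
vertex -0.443 0.331 -2.432
endloop
endfacet
facet normal -0.063 0.971 -0.232
outer loop
vertex 0.655 1.255 -3.811
vertex -0.107 1.433 -2.862
vertex 1.108 1.549 -2.706
endloop
endfacet
facet normal -0.699 0.435 0.567
outer loop
vertex -0.107 1.433 -2.862
vertex -0.443 0.331 -2.432
vertex 0.429 0.978 -1.853
endloop
endfacet
facet normal -0.572 -0.704 0.422
outer loop
vertex -0.443 0.331 -2.432
vertex 0.112 -0.529 -3.114
vertex 0.565 -0.235 -2.009
endloop
endfacet
facet normal 0.143 -0.871 -0.469
outer loop
vertex 0.112 -0.529 -3.114
vertex 0.791 0.042 -3.967
vertex 1.327 -0.413 -2.958
endloop
endfacet
facet normal 0.458 0.164 -0.873
outer loop
vertex 0.791 0.042 -3.967
vertex 0.655 1.255 -3.811
vertex 1.663 0.689 -3.388
endloop
endfacet
facet normal 0.441 0.543 0.715
outer loop
vertex 1.523 0.518 -2.178
vertex 1.108 1.549 -2.706
vertex 0.429 0.978 -1.853
endloop
endfacet
facet normal 0.246 -0.096 0.964
outer loop
vertex 1.523 0.518 -2.178
vertex 0.429 0.978 -1.853
vertex 0.565 -0.235 -2.009
endloop
endfacet
facet normal 0.568 -0.595 0.568
outer loop
vertex 1.523 0.518 -2.178
vertex 0.565 -0.235 -2.009
vertex 1.327 -0.413 -2.958
endloop
endfacet
facet normal 0.962 -0.264 0.074
outer loop
vertex 1.523 0.518 -2.178
vertex 1.327 -0.413 -2.958
vertex 1.663 0.689 -3.388
endloop
endfacet
facet normal 0.883 0.440 0.164
outer loop
vertex 1.523 0.518 -2.178
vertex 1.663 0.689 -3.388
vertex 1.108 1.549 -2.706
endloop
endfacet
facet normal -0.143 0.871 0.469
outer loop
vertex 0.429 0.978 -1.853
vertex 1.108 1.549 -2.706
vertex -0.107 1.433 -2.862
endloop
endfacet
facet normal -0.458 -0.164 0.873
outer loop
vertex 0.565 -0.235 -2.009
vertex 0.429 0.978 -1.853
vertex -0.443 0.331 -2.432
endloop
endfacet
facet normal 0.063 -0.971 0.232
outer loop
vertex 1.327 -0.413 -2.958
vertex 0.565 -0.235 -2.009
vertex 0.112 -0.529 -3.114
endloop
endfacet
facet normal 0.699 -0.435 -0.567
outer loop
vertex 1.663 0.689 -3.388
vertex 1.327 -0.413 -2.958
vertex 0.791 0.042 -3.967
endloop
endfacet
facet normal 0.572 0.704 -0.422
outer loop
vertex 1.108 1.549 -2.706
vertex 1.663 0.689 -3.388
vertex 0.655 1.255 -3.811
endloop
endfacet
facet normal -0.657 -0.735 0.167
outer loop
vertex 4.3 -4.475 1.015
vertex 3.311 -3.332 2.148
vertex 3.379 -3.954 -0.316
endloop
endfacet
facet normal 0.524 -0.605 -0.599
outer loop
vertex 4.529 -2.668 -0.608
vertex 4.3 -4.475 1.015
vertex 3.379 -3.954 -0.316
endloop
endfacet
facet normal -0.657 -0.735 0.167
outer loop
vertex 3.379 -3.954 -0.316
vertex 3.311 -3.332 2.148
vertex 2.389 -2.811 0.818
endloop
endfacet
facet normal -0.542 0.307 -0.782
outer loop
vertex 2.389 -2.811 0.818
vertex 4.529 -2.668 -0.608
vertex 3.379 -3.954 -0.316
endloop
endfacet
facet normal 0.542 -0.307 0.782
outer loop
vertex 4.3 -4.475 1.015
vertex 4.461 -2.046 1.856
vertex 3.311 -3.332 2.148
endloop
endfacet
facet normal 0.523 -0.605 -0.600
outer loop
vertex 5.451 -3.189 0.722
vertex 4.3 -4.475 1.015
vertex 4.529 -2.668 -0.608
endloop
endfacet
facet normal 0.542 -0.307 0.782
outer loop
vertex 5.451 -3.189 0.722
vertex 4.461 -2.046 1.856
vertex 4.3 -4.475 1.015
endloop
endfacet
facet normal -0.524 0.605 0.600
outer loop
vertex 3.311 -3.332 2.148
vertex 4.461 -2.046 1.856
vertex 2.389 -2.811 0.818
endloop
endfacet
facet normal -0.542 0.307 -0.782
outer loop
vertex 3.54 -1.525 0.525
vertex 4.529 -2.668 -0.608
vertex 2.389 -2.811 0.818
endloop
endfacet
facet normal -0.524 0.605 0.599
outer loop
vertex 2.389 -2.811 0.818
vertex 4.461 -2.046 1.856
vertex 3.54 -1.525 0.525
endloop
endfacet
facet normal 0.657 0.735 -0.168
outer loop
vertex 3.54 -1.525 0.525
vertex 5.451 -3.189 0.722
vertex 4.529 -2.668 -0.608
endloop
endfacet
facet normal 0.657 0.735 -0.167
outer loop
vertex 4.461 -2.046 1.856
vertex 5.451 -3.189 0.722
vertex 3.54 -1.525 0.525
endloop
endfacet

endsolid


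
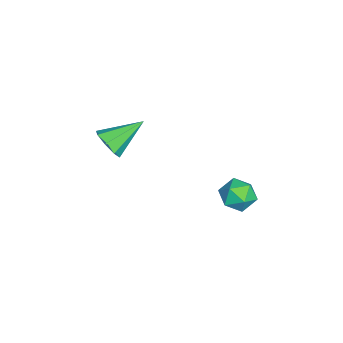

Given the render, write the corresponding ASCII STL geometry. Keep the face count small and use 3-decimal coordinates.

solid 
facet normal 0.444 -0.736 -0.511
outer loop
vertex -1.166 -2.725 0.739
vertex -1.638 -3.368 1.255
vertex -1.806 -2.905 0.443
endloop
endfacet
facet normal -0.006 0.860 -0.510
outer loop
vertex -1.166 -2.725 0.739
vertex -1.806 -2.905 0.443
vertex -2.602 -1.772 2.365
endloop
endfacet
facet normal 0.444 -0.736 -0.511
outer loop
vertex -1.806 -2.905 0.443
vertex -1.638 -3.368 1.255
vertex -2.347 -3.356 0.622
endloop
endfacet
facet normal -0.629 0.527 -0.571
outer loop
vertex -1.806 -2.905 0.443
vertex -2.347 -3.356 0.622
vertex -2.602 -1.772 2.365
endloop
endfacet
facet normal 0.444 -0.735 -0.512
outer loop
vertex -2.347 -3.356 0.622
vertex -1.638 -3.368 1.255
vertex -2.473 -3.815 1.172
endloop
endfacet
facet normal -0.981 0.047 -0.186
outer loop
vertex -2.347 -3.356 0.622
vertex -2.473 -3.815 1.172
vertex -2.602 -1.772 2.365
endloop
endfacet
facet normal 0.445 -0.735 -0.511
outer loop
vertex -2.473 -3.815 1.172
vertex -1.638 -3.368 1.255
vertex -2.11 -4.012 1.771
endloop
endfacet
facet normal -0.856 -0.300 0.420
outer loop
vertex -2.473 -3.815 1.172
vertex -2.11 -4.012 1.771
vertex -2.602 -1.772 2.365
endloop
endfacet
facet normal 0.444 -0.735 -0.512
outer loop
vertex -2.11 -4.012 1.771
vertex -1.638 -3.368 1.255
vertex -1.471 -3.832 2.067
endloop
endfacet
facet normal -0.327 -0.309 0.893
outer loop
vertex -2.11 -4.012 1.771
vertex -1.471 -3.832 2.067
vertex -2.602 -1.772 2.365
endloop
endfacet
facet normal 0.445 -0.735 -0.512
outer loop
vertex -1.471 -3.832 2.067
vertex -1.638 -3.368 1.255
vertex -0.93 -3.38 1.888
endloop
endfacet
facet normal 0.296 0.024 0.955
outer loop
vertex -1.471 -3.832 2.067
vertex -0.93 -3.38 1.888
vertex -2.602 -1.772 2.365
endloop
endfacet
facet normal 0.444 -0.736 -0.511
outer loop
vertex -0.93 -3.38 1.888
vertex -1.638 -3.368 1.255
vertex -0.804 -2.922 1.338
endloop
endfacet
facet normal 0.648 0.505 0.569
outer loop
vertex -0.93 -3.38 1.888
vertex -0.804 -2.922 1.338
vertex -2.602 -1.772 2.365
endloop
endfacet
facet normal 0.444 -0.736 -0.511
outer loop
vertex -0.804 -2.922 1.338
vertex -1.638 -3.368 1.255
vertex -1.166 -2.725 0.739
endloop
endfacet
facet normal 0.524 0.851 -0.036
outer loop
vertex -0.804 -2.922 1.338
vertex -1.166 -2.725 0.739
vertex -2.602 -1.772 2.365
endloop
endfacet
facet normal 0.390 0.826 0.407
outer loop
vertex -0.557 3.996 -1.065
vertex -0.68 3.596 -0.135
vertex 0.188 3.439 -0.648
endloop
endfacet
facet normal 0.664 0.708 -0.241
outer loop
vertex -0.557 3.996 -1.065
vertex 0.188 3.439 -0.648
vertex -0.045 3.322 -1.634
endloop
endfacet
facet normal 0.126 0.694 -0.709
outer loop
vertex -0.557 3.996 -1.065
vertex -0.045 3.322 -1.634
vertex -1.056 3.406 -1.731
endloop
endfacet
facet normal -0.481 0.803 -0.351
outer loop
vertex -0.557 3.996 -1.065
vertex -1.056 3.406 -1.731
vertex -1.449 3.575 -0.805
endloop
endfacet
facet normal -0.319 0.885 0.339
outer loop
vertex -0.557 3.996 -1.065
vertex -1.449 3.575 -0.805
vertex -0.68 3.596 -0.135
endloop
endfacet
facet normal 0.970 0.063 -0.237
outer loop
vertex -0.045 3.322 -1.634
vertex 0.188 3.439 -0.648
vertex 0.149 2.505 -1.055
endloop
endfacet
facet normal 0.526 0.254 0.812
outer loop
vertex 0.188 3.439 -0.648
vertex -0.68 3.596 -0.135
vertex -0.244 2.674 -0.129
endloop
endfacet
facet normal -0.621 0.350 0.702
outer loop
vertex -0.68 3.596 -0.135
vertex -1.449 3.575 -0.805
vertex -1.255 2.758 -0.226
endloop
endfacet
facet normal -0.884 0.218 -0.415
outer loop
vertex -1.449 3.575 -0.805
vertex -1.056 3.406 -1.731
vertex -1.488 2.641 -1.212
endloop
endfacet
facet normal 0.099 0.040 -0.994
outer loop
vertex -1.056 3.406 -1.731
vertex -0.045 3.322 -1.634
vertex -0.62 2.484 -1.725
endloop
endfacet
facet normal 0.481 -0.803 0.351
outer loop
vertex -0.743 2.084 -0.795
vertex 0.149 2.505 -1.055
vertex -0.244 2.674 -0.129
endloop
endfacet
facet normal -0.126 -0.694 0.709
outer loop
vertex -0.743 2.084 -0.795
vertex -0.244 2.674 -0.129
vertex -1.255 2.758 -0.226
endloop
endfacet
facet normal -0.664 -0.708 0.241
outer loop
vertex -0.743 2.084 -0.795
vertex -1.255 2.758 -0.226
vertex -1.488 2.641 -1.212
endloop
endfacet
facet normal -0.390 -0.826 -0.407
outer loop
vertex -0.743 2.084 -0.795
vertex -1.488 2.641 -1.212
vertex -0.62 2.484 -1.725
endloop
endfacet
facet normal 0.319 -0.885 -0.339
outer loop
vertex -0.743 2.084 -0.795
vertex -0.62 2.484 -1.725
vertex 0.149 2.505 -1.055
endloop
endfacet
facet normal 0.884 -0.218 0.415
outer loop
vertex -0.244 2.674 -0.129
vertex 0.149 2.505 -1.055
vertex 0.188 3.439 -0.648
endloop
endfacet
facet normal -0.099 -0.040 0.994
outer loop
vertex -1.255 2.758 -0.226
vertex -0.244 2.674 -0.129
vertex -0.68 3.596 -0.135
endloop
endfacet
facet normal -0.970 -0.063 0.237
outer loop
vertex -1.488 2.641 -1.212
vertex -1.255 2.758 -0.226
vertex -1.449 3.575 -0.805
endloop
endfacet
facet normal -0.526 -0.254 -0.812
outer loop
vertex -0.62 2.484 -1.725
vertex -1.488 2.641 -1.212
vertex -1.056 3.406 -1.731
endloop
endfacet
facet normal 0.621 -0.350 -0.702
outer loop
vertex 0.149 2.505 -1.055
vertex -0.62 2.484 -1.725
vertex -0.045 3.322 -1.634
endloop
endfacet

endsolid


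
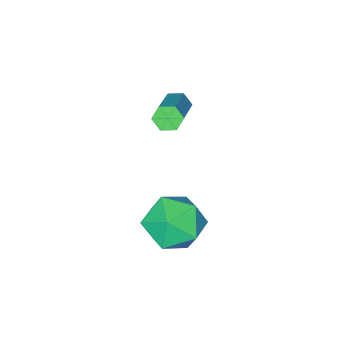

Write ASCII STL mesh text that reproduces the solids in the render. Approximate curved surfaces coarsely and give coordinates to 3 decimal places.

solid 
facet normal -0.499 0.814 0.297
outer loop
vertex 0.521 -0.102 -3.527
vertex 0.915 -0.242 -2.483
vertex 1.491 0.381 -3.223
endloop
endfacet
facet normal -0.310 0.867 -0.389
outer loop
vertex 0.521 -0.102 -3.527
vertex 1.491 0.381 -3.223
vertex 1.397 -0.106 -4.233
endloop
endfacet
facet normal -0.595 0.314 -0.740
outer loop
vertex 0.521 -0.102 -3.527
vertex 1.397 -0.106 -4.233
vertex 0.765 -1.029 -4.117
endloop
endfacet
facet normal -0.959 -0.080 -0.271
outer loop
vertex 0.521 -0.102 -3.527
vertex 0.765 -1.029 -4.117
vertex 0.467 -1.113 -3.036
endloop
endfacet
facet normal -0.900 0.228 0.370
outer loop
vertex 0.521 -0.102 -3.527
vertex 0.467 -1.113 -3.036
vertex 0.915 -0.242 -2.483
endloop
endfacet
facet normal 0.400 0.810 -0.428
outer loop
vertex 1.397 -0.106 -4.233
vertex 1.491 0.381 -3.223
vertex 2.333 -0.247 -3.624
endloop
endfacet
facet normal 0.094 0.724 0.683
outer loop
vertex 1.491 0.381 -3.223
vertex 0.915 -0.242 -2.483
vertex 2.035 -0.331 -2.543
endloop
endfacet
facet normal -0.555 -0.223 0.801
outer loop
vertex 0.915 -0.242 -2.483
vertex 0.467 -1.113 -3.036
vertex 1.403 -1.254 -2.427
endloop
endfacet
facet normal -0.651 -0.722 -0.235
outer loop
vertex 0.467 -1.113 -3.036
vertex 0.765 -1.029 -4.117
vertex 1.309 -1.741 -3.437
endloop
endfacet
facet normal -0.060 -0.084 -0.995
outer loop
vertex 0.765 -1.029 -4.117
vertex 1.397 -0.106 -4.233
vertex 1.885 -1.118 -4.177
endloop
endfacet
facet normal 0.959 0.080 0.271
outer loop
vertex 2.279 -1.258 -3.133
vertex 2.333 -0.247 -3.624
vertex 2.035 -0.331 -2.543
endloop
endfacet
facet normal 0.595 -0.314 0.740
outer loop
vertex 2.279 -1.258 -3.133
vertex 2.035 -0.331 -2.543
vertex 1.403 -1.254 -2.427
endloop
endfacet
facet normal 0.310 -0.867 0.389
outer loop
vertex 2.279 -1.258 -3.133
vertex 1.403 -1.254 -2.427
vertex 1.309 -1.741 -3.437
endloop
endfacet
facet normal 0.499 -0.814 -0.297
outer loop
vertex 2.279 -1.258 -3.133
vertex 1.309 -1.741 -3.437
vertex 1.885 -1.118 -4.177
endloop
endfacet
facet normal 0.900 -0.228 -0.370
outer loop
vertex 2.279 -1.258 -3.133
vertex 1.885 -1.118 -4.177
vertex 2.333 -0.247 -3.624
endloop
endfacet
facet normal 0.651 0.722 0.235
outer loop
vertex 2.035 -0.331 -2.543
vertex 2.333 -0.247 -3.624
vertex 1.491 0.381 -3.223
endloop
endfacet
facet normal 0.060 0.084 0.995
outer loop
vertex 1.403 -1.254 -2.427
vertex 2.035 -0.331 -2.543
vertex 0.915 -0.242 -2.483
endloop
endfacet
facet normal -0.400 -0.810 0.428
outer loop
vertex 1.309 -1.741 -3.437
vertex 1.403 -1.254 -2.427
vertex 0.467 -1.113 -3.036
endloop
endfacet
facet normal -0.094 -0.724 -0.683
outer loop
vertex 1.885 -1.118 -4.177
vertex 1.309 -1.741 -3.437
vertex 0.765 -1.029 -4.117
endloop
endfacet
facet normal 0.555 0.223 -0.801
outer loop
vertex 2.333 -0.247 -3.624
vertex 1.885 -1.118 -4.177
vertex 1.397 -0.106 -4.233
endloop
endfacet
facet normal -0.678 -0.518 -0.522
outer loop
vertex -0.557 -3.322 -0.619
vertex -0.885 -2.949 -0.563
vertex -0.578 -2.954 -0.957
endloop
endfacet
facet normal 0.734 -0.436 -0.521
outer loop
vertex -0.557 -3.322 -0.619
vertex -0.578 -2.954 -0.957
vertex 0.853 -2.244 0.466
endloop
endfacet
facet normal 0.734 -0.436 -0.521
outer loop
vertex 0.853 -2.244 0.466
vertex -0.578 -2.954 -0.957
vertex 0.832 -1.876 0.128
endloop
endfacet
facet normal 0.679 0.517 0.521
outer loop
vertex 0.853 -2.244 0.466
vertex 0.832 -1.876 0.128
vertex 0.525 -1.871 0.523
endloop
endfacet
facet normal -0.678 -0.518 -0.522
outer loop
vertex -0.578 -2.954 -0.957
vertex -0.885 -2.949 -0.563
vertex -0.906 -2.581 -0.901
endloop
endfacet
facet normal 0.331 0.418 -0.846
outer loop
vertex -0.578 -2.954 -0.957
vertex -0.906 -2.581 -0.901
vertex 0.832 -1.876 0.128
endloop
endfacet
facet normal 0.330 0.420 -0.845
outer loop
vertex 0.832 -1.876 0.128
vertex -0.906 -2.581 -0.901
vertex 0.504 -1.504 0.185
endloop
endfacet
facet normal 0.678 0.518 0.521
outer loop
vertex 0.832 -1.876 0.128
vertex 0.504 -1.504 0.185
vertex 0.525 -1.871 0.523
endloop
endfacet
facet normal -0.679 -0.517 -0.521
outer loop
vertex -0.906 -2.581 -0.901
vertex -0.885 -2.949 -0.563
vertex -1.213 -2.576 -0.506
endloop
endfacet
facet normal -0.404 0.855 -0.324
outer loop
vertex -0.906 -2.581 -0.901
vertex -1.213 -2.576 -0.506
vertex 0.504 -1.504 0.185
endloop
endfacet
facet normal -0.402 0.855 -0.327
outer loop
vertex 0.504 -1.504 0.185
vertex -1.213 -2.576 -0.506
vertex 0.197 -1.498 0.579
endloop
endfacet
facet normal 0.678 0.518 0.521
outer loop
vertex 0.504 -1.504 0.185
vertex 0.197 -1.498 0.579
vertex 0.525 -1.871 0.523
endloop
endfacet
facet normal -0.679 -0.517 -0.521
outer loop
vertex -1.213 -2.576 -0.506
vertex -0.885 -2.949 -0.563
vertex -1.192 -2.944 -0.168
endloop
endfacet
facet normal -0.734 0.436 0.521
outer loop
vertex -1.213 -2.576 -0.506
vertex -1.192 -2.944 -0.168
vertex 0.197 -1.498 0.579
endloop
endfacet
facet normal -0.734 0.436 0.521
outer loop
vertex 0.197 -1.498 0.579
vertex -1.192 -2.944 -0.168
vertex 0.218 -1.866 0.917
endloop
endfacet
facet normal 0.678 0.518 0.522
outer loop
vertex 0.197 -1.498 0.579
vertex 0.218 -1.866 0.917
vertex 0.525 -1.871 0.523
endloop
endfacet
facet normal -0.678 -0.518 -0.521
outer loop
vertex -1.192 -2.944 -0.168
vertex -0.885 -2.949 -0.563
vertex -0.864 -3.316 -0.225
endloop
endfacet
facet normal -0.329 -0.420 0.846
outer loop
vertex -1.192 -2.944 -0.168
vertex -0.864 -3.316 -0.225
vertex 0.218 -1.866 0.917
endloop
endfacet
facet normal -0.332 -0.419 0.846
outer loop
vertex 0.218 -1.866 0.917
vertex -0.864 -3.316 -0.225
vertex 0.546 -2.239 0.861
endloop
endfacet
facet normal 0.678 0.518 0.522
outer loop
vertex 0.218 -1.866 0.917
vertex 0.546 -2.239 0.861
vertex 0.525 -1.871 0.523
endloop
endfacet
facet normal -0.678 -0.518 -0.521
outer loop
vertex -0.864 -3.316 -0.225
vertex -0.885 -2.949 -0.563
vertex -0.557 -3.322 -0.619
endloop
endfacet
facet normal 0.402 -0.855 0.326
outer loop
vertex -0.864 -3.316 -0.225
vertex -0.557 -3.322 -0.619
vertex 0.546 -2.239 0.861
endloop
endfacet
facet normal 0.404 -0.855 0.325
outer loop
vertex 0.546 -2.239 0.861
vertex -0.557 -3.322 -0.619
vertex 0.853 -2.244 0.466
endloop
endfacet
facet normal 0.679 0.517 0.521
outer loop
vertex 0.546 -2.239 0.861
vertex 0.853 -2.244 0.466
vertex 0.525 -1.871 0.523
endloop
endfacet

endsolid


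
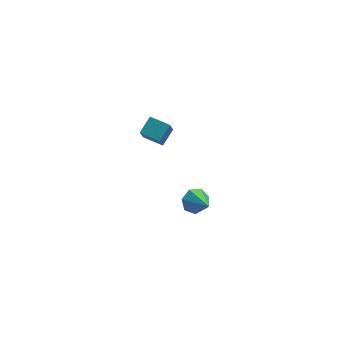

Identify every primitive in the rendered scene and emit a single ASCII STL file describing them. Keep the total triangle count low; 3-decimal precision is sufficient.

solid 
facet normal -0.677 -0.553 -0.486
outer loop
vertex -0.524 2.42 2.886
vertex -1.273 3.231 3.006
vertex -0.238 2.809 2.044
endloop
endfacet
facet normal 0.674 -0.731 -0.109
outer loop
vertex 0.473 3.389 2.554
vertex -0.524 2.42 2.886
vertex -0.238 2.809 2.044
endloop
endfacet
facet normal -0.677 -0.554 -0.485
outer loop
vertex -0.238 2.809 2.044
vertex -1.273 3.231 3.006
vertex -0.987 3.619 2.164
endloop
endfacet
facet normal 0.295 0.401 -0.867
outer loop
vertex -0.987 3.619 2.164
vertex 0.473 3.389 2.554
vertex -0.238 2.809 2.044
endloop
endfacet
facet normal -0.295 -0.401 0.867
outer loop
vertex -0.524 2.42 2.886
vertex -0.562 3.811 3.516
vertex -1.273 3.231 3.006
endloop
endfacet
facet normal 0.674 -0.731 -0.108
outer loop
vertex 0.187 3.001 3.396
vertex -0.524 2.42 2.886
vertex 0.473 3.389 2.554
endloop
endfacet
facet normal -0.295 -0.401 0.867
outer loop
vertex 0.187 3.001 3.396
vertex -0.562 3.811 3.516
vertex -0.524 2.42 2.886
endloop
endfacet
facet normal -0.674 0.731 0.108
outer loop
vertex -1.273 3.231 3.006
vertex -0.562 3.811 3.516
vertex -0.987 3.619 2.164
endloop
endfacet
facet normal 0.295 0.401 -0.867
outer loop
vertex -0.276 4.2 2.674
vertex 0.473 3.389 2.554
vertex -0.987 3.619 2.164
endloop
endfacet
facet normal -0.674 0.730 0.108
outer loop
vertex -0.987 3.619 2.164
vertex -0.562 3.811 3.516
vertex -0.276 4.2 2.674
endloop
endfacet
facet normal 0.677 0.554 0.485
outer loop
vertex -0.276 4.2 2.674
vertex 0.187 3.001 3.396
vertex 0.473 3.389 2.554
endloop
endfacet
facet normal 0.677 0.554 0.486
outer loop
vertex -0.562 3.811 3.516
vertex 0.187 3.001 3.396
vertex -0.276 4.2 2.674
endloop
endfacet
facet normal -0.165 0.829 -0.534
outer loop
vertex 0.051 -2.156 3.514
vertex -0.361 -2.525 3.069
vertex -0.547 -2.18 3.662
endloop
endfacet
facet normal 0.230 0.179 0.957
outer loop
vertex 0.051 -2.156 3.514
vertex -0.547 -2.18 3.662
vertex -0.119 -3.735 3.851
endloop
endfacet
facet normal -0.168 0.828 -0.535
outer loop
vertex -0.547 -2.18 3.662
vertex -0.361 -2.525 3.069
vertex -1.005 -2.465 3.364
endloop
endfacet
facet normal -0.527 -0.042 0.849
outer loop
vertex -0.547 -2.18 3.662
vertex -1.005 -2.465 3.364
vertex -0.119 -3.735 3.851
endloop
endfacet
facet normal -0.168 0.828 -0.534
outer loop
vertex -1.005 -2.465 3.364
vertex -0.361 -2.525 3.069
vertex -0.978 -2.795 2.844
endloop
endfacet
facet normal -0.836 -0.482 0.263
outer loop
vertex -1.005 -2.465 3.364
vertex -0.978 -2.795 2.844
vertex -0.119 -3.735 3.851
endloop
endfacet
facet normal -0.167 0.828 -0.535
outer loop
vertex -0.978 -2.795 2.844
vertex -0.361 -2.525 3.069
vertex -0.487 -2.922 2.494
endloop
endfacet
facet normal -0.465 -0.809 -0.359
outer loop
vertex -0.978 -2.795 2.844
vertex -0.487 -2.922 2.494
vertex -0.119 -3.735 3.851
endloop
endfacet
facet normal -0.165 0.828 -0.536
outer loop
vertex -0.487 -2.922 2.494
vertex -0.361 -2.525 3.069
vertex 0.098 -2.751 2.578
endloop
endfacet
facet normal 0.306 -0.778 -0.549
outer loop
vertex -0.487 -2.922 2.494
vertex 0.098 -2.751 2.578
vertex -0.119 -3.735 3.851
endloop
endfacet
facet normal -0.165 0.828 -0.536
outer loop
vertex 0.098 -2.751 2.578
vertex -0.361 -2.525 3.069
vertex 0.338 -2.41 3.031
endloop
endfacet
facet normal 0.896 -0.411 -0.165
outer loop
vertex 0.098 -2.751 2.578
vertex 0.338 -2.41 3.031
vertex -0.119 -3.735 3.851
endloop
endfacet
facet normal -0.165 0.829 -0.534
outer loop
vertex 0.338 -2.41 3.031
vertex -0.361 -2.525 3.069
vertex 0.051 -2.156 3.514
endloop
endfacet
facet normal 0.863 0.015 0.505
outer loop
vertex 0.338 -2.41 3.031
vertex 0.051 -2.156 3.514
vertex -0.119 -3.735 3.851
endloop
endfacet

endsolid


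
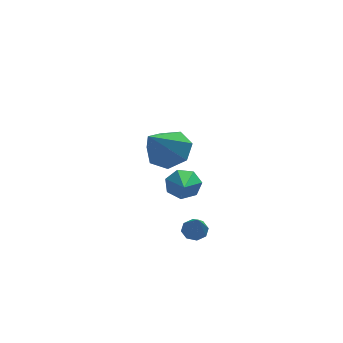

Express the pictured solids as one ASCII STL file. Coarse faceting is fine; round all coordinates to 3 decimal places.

solid 
facet normal 0.022 0.720 -0.693
outer loop
vertex 0.404 0.244 -1.718
vertex 0.031 -0.049 -2.034
vertex -0.01 0.346 -1.625
endloop
endfacet
facet normal 0.300 0.452 0.840
outer loop
vertex 0.404 0.244 -1.718
vertex -0.01 0.346 -1.625
vertex -0.011 -1.511 -0.626
endloop
endfacet
facet normal 0.021 0.720 -0.693
outer loop
vertex -0.01 0.346 -1.625
vertex 0.031 -0.049 -2.034
vertex -0.4 0.216 -1.772
endloop
endfacet
facet normal -0.440 0.426 0.791
outer loop
vertex -0.01 0.346 -1.625
vertex -0.4 0.216 -1.772
vertex -0.011 -1.511 -0.626
endloop
endfacet
facet normal 0.021 0.720 -0.694
outer loop
vertex -0.4 0.216 -1.772
vertex 0.031 -0.049 -2.034
vertex -0.538 -0.069 -2.072
endloop
endfacet
facet normal -0.923 0.045 0.382
outer loop
vertex -0.4 0.216 -1.772
vertex -0.538 -0.069 -2.072
vertex -0.011 -1.511 -0.626
endloop
endfacet
facet normal 0.021 0.719 -0.694
outer loop
vertex -0.538 -0.069 -2.072
vertex 0.031 -0.049 -2.034
vertex -0.342 -0.343 -2.35
endloop
endfacet
facet normal -0.870 -0.469 -0.151
outer loop
vertex -0.538 -0.069 -2.072
vertex -0.342 -0.343 -2.35
vertex -0.011 -1.511 -0.626
endloop
endfacet
facet normal 0.020 0.720 -0.694
outer loop
vertex -0.342 -0.343 -2.35
vertex 0.031 -0.049 -2.034
vertex 0.072 -0.444 -2.443
endloop
endfacet
facet normal -0.309 -0.814 -0.492
outer loop
vertex -0.342 -0.343 -2.35
vertex 0.072 -0.444 -2.443
vertex -0.011 -1.511 -0.626
endloop
endfacet
facet normal 0.020 0.720 -0.694
outer loop
vertex 0.072 -0.444 -2.443
vertex 0.031 -0.049 -2.034
vertex 0.462 -0.314 -2.297
endloop
endfacet
facet normal 0.428 -0.788 -0.443
outer loop
vertex 0.072 -0.444 -2.443
vertex 0.462 -0.314 -2.297
vertex -0.011 -1.511 -0.626
endloop
endfacet
facet normal 0.021 0.721 -0.692
outer loop
vertex 0.462 -0.314 -2.297
vertex 0.031 -0.049 -2.034
vertex 0.599 -0.029 -1.996
endloop
endfacet
facet normal 0.914 -0.405 -0.032
outer loop
vertex 0.462 -0.314 -2.297
vertex 0.599 -0.029 -1.996
vertex -0.011 -1.511 -0.626
endloop
endfacet
facet normal 0.021 0.721 -0.693
outer loop
vertex 0.599 -0.029 -1.996
vertex 0.031 -0.049 -2.034
vertex 0.404 0.244 -1.718
endloop
endfacet
facet normal 0.860 0.107 0.499
outer loop
vertex 0.599 -0.029 -1.996
vertex 0.404 0.244 -1.718
vertex -0.011 -1.511 -0.626
endloop
endfacet
facet normal 0.467 0.573 -0.673
outer loop
vertex -0.201 -1.129 3.499
vertex -1.1 -0.884 3.084
vertex -0.597 -0.412 3.835
endloop
endfacet
facet normal 0.499 -0.126 0.857
outer loop
vertex -0.201 -1.129 3.499
vertex -0.597 -0.412 3.835
vertex -2.04 -2.036 4.436
endloop
endfacet
facet normal 0.467 0.573 -0.673
outer loop
vertex -0.597 -0.412 3.835
vertex -1.1 -0.884 3.084
vertex -1.372 -0.05 3.605
endloop
endfacet
facet normal -0.080 0.407 0.910
outer loop
vertex -0.597 -0.412 3.835
vertex -1.372 -0.05 3.605
vertex -2.04 -2.036 4.436
endloop
endfacet
facet normal 0.467 0.573 -0.673
outer loop
vertex -1.372 -0.05 3.605
vertex -1.1 -0.884 3.084
vertex -1.942 -0.317 2.982
endloop
endfacet
facet normal -0.746 0.455 0.487
outer loop
vertex -1.372 -0.05 3.605
vertex -1.942 -0.317 2.982
vertex -2.04 -2.036 4.436
endloop
endfacet
facet normal 0.468 0.573 -0.673
outer loop
vertex -1.942 -0.317 2.982
vertex -1.1 -0.884 3.084
vertex -1.878 -1.01 2.436
endloop
endfacet
facet normal -0.996 -0.020 -0.091
outer loop
vertex -1.942 -0.317 2.982
vertex -1.878 -1.01 2.436
vertex -2.04 -2.036 4.436
endloop
endfacet
facet normal 0.467 0.574 -0.673
outer loop
vertex -1.878 -1.01 2.436
vertex -1.1 -0.884 3.084
vertex -1.228 -1.609 2.377
endloop
endfacet
facet normal -0.643 -0.659 -0.390
outer loop
vertex -1.878 -1.01 2.436
vertex -1.228 -1.609 2.377
vertex -2.04 -2.036 4.436
endloop
endfacet
facet normal 0.468 0.573 -0.673
outer loop
vertex -1.228 -1.609 2.377
vertex -1.1 -0.884 3.084
vertex -0.482 -1.662 2.851
endloop
endfacet
facet normal 0.048 -0.982 -0.185
outer loop
vertex -1.228 -1.609 2.377
vertex -0.482 -1.662 2.851
vertex -2.04 -2.036 4.436
endloop
endfacet
facet normal 0.467 0.573 -0.674
outer loop
vertex -0.482 -1.662 2.851
vertex -1.1 -0.884 3.084
vertex -0.201 -1.129 3.499
endloop
endfacet
facet normal 0.556 -0.744 0.371
outer loop
vertex -0.482 -1.662 2.851
vertex -0.201 -1.129 3.499
vertex -2.04 -2.036 4.436
endloop
endfacet
facet normal 0.084 0.917 -0.389
outer loop
vertex 0.495 4.444 -0.973
vertex 0.022 4.22 -1.604
vertex -0.204 4.545 -0.886
endloop
endfacet
facet normal 0.132 0.058 0.990
outer loop
vertex 0.495 4.444 -0.973
vertex -0.204 4.545 -0.886
vertex -0.162 2.22 -0.756
endloop
endfacet
facet normal 0.084 0.917 -0.389
outer loop
vertex -0.204 4.545 -0.886
vertex 0.022 4.22 -1.604
vertex -0.733 4.401 -1.34
endloop
endfacet
facet normal -0.656 0.030 0.754
outer loop
vertex -0.204 4.545 -0.886
vertex -0.733 4.401 -1.34
vertex -0.162 2.22 -0.756
endloop
endfacet
facet normal 0.084 0.918 -0.388
outer loop
vertex -0.733 4.401 -1.34
vertex 0.022 4.22 -1.604
vertex -0.693 4.121 -1.993
endloop
endfacet
facet normal -0.969 -0.242 0.044
outer loop
vertex -0.733 4.401 -1.34
vertex -0.693 4.121 -1.993
vertex -0.162 2.22 -0.756
endloop
endfacet
facet normal 0.085 0.917 -0.389
outer loop
vertex -0.693 4.121 -1.993
vertex 0.022 4.22 -1.604
vertex -0.114 3.915 -2.353
endloop
endfacet
facet normal -0.573 -0.553 -0.605
outer loop
vertex -0.693 4.121 -1.993
vertex -0.114 3.915 -2.353
vertex -0.162 2.22 -0.756
endloop
endfacet
facet normal 0.084 0.917 -0.389
outer loop
vertex -0.114 3.915 -2.353
vertex 0.022 4.22 -1.604
vertex 0.567 3.939 -2.149
endloop
endfacet
facet normal 0.235 -0.670 -0.704
outer loop
vertex -0.114 3.915 -2.353
vertex 0.567 3.939 -2.149
vertex -0.162 2.22 -0.756
endloop
endfacet
facet normal 0.085 0.918 -0.388
outer loop
vertex 0.567 3.939 -2.149
vertex 0.022 4.22 -1.604
vertex 0.838 4.174 -1.534
endloop
endfacet
facet normal 0.845 -0.504 -0.180
outer loop
vertex 0.567 3.939 -2.149
vertex 0.838 4.174 -1.534
vertex -0.162 2.22 -0.756
endloop
endfacet
facet normal 0.085 0.917 -0.389
outer loop
vertex 0.838 4.174 -1.534
vertex 0.022 4.22 -1.604
vertex 0.495 4.444 -0.973
endloop
endfacet
facet normal 0.798 -0.180 0.575
outer loop
vertex 0.838 4.174 -1.534
vertex 0.495 4.444 -0.973
vertex -0.162 2.22 -0.756
endloop
endfacet

endsolid


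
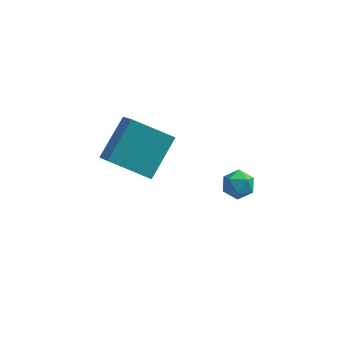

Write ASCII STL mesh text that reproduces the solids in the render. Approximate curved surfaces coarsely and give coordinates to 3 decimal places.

solid 
facet normal -0.895 0.028 0.445
outer loop
vertex -2.203 2.521 3.319
vertex -2.832 3.981 1.962
vertex -2.896 1.012 2.017
endloop
endfacet
facet normal 0.301 -0.698 0.649
outer loop
vertex -1.168 0.959 1.158
vertex -2.203 2.521 3.319
vertex -2.896 1.012 2.017
endloop
endfacet
facet normal -0.895 0.028 0.445
outer loop
vertex -2.896 1.012 2.017
vertex -2.832 3.981 1.962
vertex -3.525 2.472 0.66
endloop
endfacet
facet normal -0.329 -0.715 -0.617
outer loop
vertex -3.525 2.472 0.66
vertex -1.168 0.959 1.158
vertex -2.896 1.012 2.017
endloop
endfacet
facet normal 0.329 0.715 0.617
outer loop
vertex -2.203 2.521 3.319
vertex -1.104 3.928 1.103
vertex -2.832 3.981 1.962
endloop
endfacet
facet normal 0.301 -0.698 0.649
outer loop
vertex -0.475 2.468 2.46
vertex -2.203 2.521 3.319
vertex -1.168 0.959 1.158
endloop
endfacet
facet normal 0.329 0.715 0.617
outer loop
vertex -0.475 2.468 2.46
vertex -1.104 3.928 1.103
vertex -2.203 2.521 3.319
endloop
endfacet
facet normal -0.301 0.698 -0.649
outer loop
vertex -2.832 3.981 1.962
vertex -1.104 3.928 1.103
vertex -3.525 2.472 0.66
endloop
endfacet
facet normal -0.329 -0.715 -0.617
outer loop
vertex -1.797 2.419 -0.199
vertex -1.168 0.959 1.158
vertex -3.525 2.472 0.66
endloop
endfacet
facet normal -0.301 0.698 -0.649
outer loop
vertex -3.525 2.472 0.66
vertex -1.104 3.928 1.103
vertex -1.797 2.419 -0.199
endloop
endfacet
facet normal 0.895 -0.028 -0.445
outer loop
vertex -1.797 2.419 -0.199
vertex -0.475 2.468 2.46
vertex -1.168 0.959 1.158
endloop
endfacet
facet normal 0.895 -0.028 -0.445
outer loop
vertex -1.104 3.928 1.103
vertex -0.475 2.468 2.46
vertex -1.797 2.419 -0.199
endloop
endfacet
facet normal -0.914 -0.218 0.342
outer loop
vertex 1.8 -0.312 3.137
vertex 1.863 -0.959 2.893
vertex 2.069 -0.81 3.539
endloop
endfacet
facet normal -0.601 0.280 0.749
outer loop
vertex 1.8 -0.312 3.137
vertex 2.069 -0.81 3.539
vertex 2.355 -0.178 3.532
endloop
endfacet
facet normal -0.438 0.836 0.332
outer loop
vertex 1.8 -0.312 3.137
vertex 2.355 -0.178 3.532
vertex 2.325 0.064 2.883
endloop
endfacet
facet normal -0.650 0.683 -0.333
outer loop
vertex 1.8 -0.312 3.137
vertex 2.325 0.064 2.883
vertex 2.021 -0.419 2.487
endloop
endfacet
facet normal -0.945 0.031 -0.326
outer loop
vertex 1.8 -0.312 3.137
vertex 2.021 -0.419 2.487
vertex 1.863 -0.959 2.893
endloop
endfacet
facet normal 0.008 0.007 1.000
outer loop
vertex 2.355 -0.178 3.532
vertex 2.069 -0.81 3.539
vertex 2.759 -0.741 3.533
endloop
endfacet
facet normal -0.498 -0.797 0.343
outer loop
vertex 2.069 -0.81 3.539
vertex 1.863 -0.959 2.893
vertex 2.455 -1.224 3.137
endloop
endfacet
facet normal -0.548 -0.394 -0.738
outer loop
vertex 1.863 -0.959 2.893
vertex 2.021 -0.419 2.487
vertex 2.425 -0.982 2.488
endloop
endfacet
facet normal -0.072 0.659 -0.748
outer loop
vertex 2.021 -0.419 2.487
vertex 2.325 0.064 2.883
vertex 2.711 -0.35 2.481
endloop
endfacet
facet normal 0.271 0.906 0.325
outer loop
vertex 2.325 0.064 2.883
vertex 2.355 -0.178 3.532
vertex 2.917 -0.201 3.127
endloop
endfacet
facet normal 0.650 -0.683 0.333
outer loop
vertex 2.98 -0.848 2.883
vertex 2.759 -0.741 3.533
vertex 2.455 -1.224 3.137
endloop
endfacet
facet normal 0.438 -0.836 -0.332
outer loop
vertex 2.98 -0.848 2.883
vertex 2.455 -1.224 3.137
vertex 2.425 -0.982 2.488
endloop
endfacet
facet normal 0.601 -0.280 -0.749
outer loop
vertex 2.98 -0.848 2.883
vertex 2.425 -0.982 2.488
vertex 2.711 -0.35 2.481
endloop
endfacet
facet normal 0.914 0.218 -0.342
outer loop
vertex 2.98 -0.848 2.883
vertex 2.711 -0.35 2.481
vertex 2.917 -0.201 3.127
endloop
endfacet
facet normal 0.945 -0.031 0.326
outer loop
vertex 2.98 -0.848 2.883
vertex 2.917 -0.201 3.127
vertex 2.759 -0.741 3.533
endloop
endfacet
facet normal 0.072 -0.659 0.748
outer loop
vertex 2.455 -1.224 3.137
vertex 2.759 -0.741 3.533
vertex 2.069 -0.81 3.539
endloop
endfacet
facet normal -0.271 -0.906 -0.325
outer loop
vertex 2.425 -0.982 2.488
vertex 2.455 -1.224 3.137
vertex 1.863 -0.959 2.893
endloop
endfacet
facet normal -0.008 -0.007 -1.000
outer loop
vertex 2.711 -0.35 2.481
vertex 2.425 -0.982 2.488
vertex 2.021 -0.419 2.487
endloop
endfacet
facet normal 0.498 0.797 -0.343
outer loop
vertex 2.917 -0.201 3.127
vertex 2.711 -0.35 2.481
vertex 2.325 0.064 2.883
endloop
endfacet
facet normal 0.548 0.394 0.738
outer loop
vertex 2.759 -0.741 3.533
vertex 2.917 -0.201 3.127
vertex 2.355 -0.178 3.532
endloop
endfacet

endsolid


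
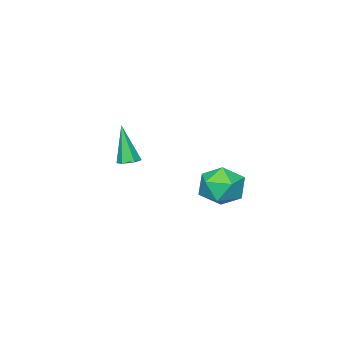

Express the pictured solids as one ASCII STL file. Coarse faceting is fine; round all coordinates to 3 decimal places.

solid 
facet normal 0.071 0.294 -0.953
outer loop
vertex 1.719 -3.217 -2.379
vertex 1.352 -2.831 -2.287
vertex 1.877 -2.727 -2.216
endloop
endfacet
facet normal 0.913 -0.359 0.193
outer loop
vertex 1.719 -3.217 -2.379
vertex 1.877 -2.727 -2.216
vertex 1.208 -3.429 -0.353
endloop
endfacet
facet normal 0.071 0.294 -0.953
outer loop
vertex 1.877 -2.727 -2.216
vertex 1.352 -2.831 -2.287
vertex 1.51 -2.341 -2.124
endloop
endfacet
facet normal 0.696 0.553 0.458
outer loop
vertex 1.877 -2.727 -2.216
vertex 1.51 -2.341 -2.124
vertex 1.208 -3.429 -0.353
endloop
endfacet
facet normal 0.070 0.294 -0.953
outer loop
vertex 1.51 -2.341 -2.124
vertex 1.352 -2.831 -2.287
vertex 0.985 -2.446 -2.195
endloop
endfacet
facet normal -0.234 0.846 0.480
outer loop
vertex 1.51 -2.341 -2.124
vertex 0.985 -2.446 -2.195
vertex 1.208 -3.429 -0.353
endloop
endfacet
facet normal 0.071 0.296 -0.953
outer loop
vertex 0.985 -2.446 -2.195
vertex 1.352 -2.831 -2.287
vertex 0.827 -2.936 -2.359
endloop
endfacet
facet normal -0.945 0.226 0.235
outer loop
vertex 0.985 -2.446 -2.195
vertex 0.827 -2.936 -2.359
vertex 1.208 -3.429 -0.353
endloop
endfacet
facet normal 0.072 0.294 -0.953
outer loop
vertex 0.827 -2.936 -2.359
vertex 1.352 -2.831 -2.287
vertex 1.194 -3.321 -2.45
endloop
endfacet
facet normal -0.727 -0.686 -0.030
outer loop
vertex 0.827 -2.936 -2.359
vertex 1.194 -3.321 -2.45
vertex 1.208 -3.429 -0.353
endloop
endfacet
facet normal 0.071 0.294 -0.953
outer loop
vertex 1.194 -3.321 -2.45
vertex 1.352 -2.831 -2.287
vertex 1.719 -3.217 -2.379
endloop
endfacet
facet normal 0.201 -0.978 -0.052
outer loop
vertex 1.194 -3.321 -2.45
vertex 1.719 -3.217 -2.379
vertex 1.208 -3.429 -0.353
endloop
endfacet
facet normal -0.189 0.578 0.794
outer loop
vertex 1.772 3.467 -1.436
vertex 0.713 3.201 -1.494
vertex 1.397 2.596 -0.891
endloop
endfacet
facet normal 0.473 0.312 0.824
outer loop
vertex 1.772 3.467 -1.436
vertex 1.397 2.596 -0.891
vertex 2.353 2.54 -1.419
endloop
endfacet
facet normal 0.821 0.519 0.237
outer loop
vertex 1.772 3.467 -1.436
vertex 2.353 2.54 -1.419
vertex 2.261 3.11 -2.348
endloop
endfacet
facet normal 0.375 0.914 -0.157
outer loop
vertex 1.772 3.467 -1.436
vertex 2.261 3.11 -2.348
vertex 1.247 3.518 -2.394
endloop
endfacet
facet normal -0.249 0.950 0.187
outer loop
vertex 1.772 3.467 -1.436
vertex 1.247 3.518 -2.394
vertex 0.713 3.201 -1.494
endloop
endfacet
facet normal 0.425 -0.400 0.812
outer loop
vertex 2.353 2.54 -1.419
vertex 1.397 2.596 -0.891
vertex 1.653 1.702 -1.466
endloop
endfacet
facet normal -0.645 0.031 0.763
outer loop
vertex 1.397 2.596 -0.891
vertex 0.713 3.201 -1.494
vertex 0.639 2.11 -1.512
endloop
endfacet
facet normal -0.743 0.633 -0.218
outer loop
vertex 0.713 3.201 -1.494
vertex 1.247 3.518 -2.394
vertex 0.547 2.68 -2.441
endloop
endfacet
facet normal 0.266 0.574 -0.774
outer loop
vertex 1.247 3.518 -2.394
vertex 2.261 3.11 -2.348
vertex 1.503 2.624 -2.969
endloop
endfacet
facet normal 0.988 -0.065 -0.138
outer loop
vertex 2.261 3.11 -2.348
vertex 2.353 2.54 -1.419
vertex 2.187 2.019 -2.366
endloop
endfacet
facet normal -0.375 -0.914 0.157
outer loop
vertex 1.128 1.753 -2.424
vertex 1.653 1.702 -1.466
vertex 0.639 2.11 -1.512
endloop
endfacet
facet normal -0.821 -0.519 -0.237
outer loop
vertex 1.128 1.753 -2.424
vertex 0.639 2.11 -1.512
vertex 0.547 2.68 -2.441
endloop
endfacet
facet normal -0.473 -0.312 -0.824
outer loop
vertex 1.128 1.753 -2.424
vertex 0.547 2.68 -2.441
vertex 1.503 2.624 -2.969
endloop
endfacet
facet normal 0.189 -0.578 -0.794
outer loop
vertex 1.128 1.753 -2.424
vertex 1.503 2.624 -2.969
vertex 2.187 2.019 -2.366
endloop
endfacet
facet normal 0.249 -0.950 -0.187
outer loop
vertex 1.128 1.753 -2.424
vertex 2.187 2.019 -2.366
vertex 1.653 1.702 -1.466
endloop
endfacet
facet normal -0.266 -0.574 0.774
outer loop
vertex 0.639 2.11 -1.512
vertex 1.653 1.702 -1.466
vertex 1.397 2.596 -0.891
endloop
endfacet
facet normal -0.988 0.065 0.138
outer loop
vertex 0.547 2.68 -2.441
vertex 0.639 2.11 -1.512
vertex 0.713 3.201 -1.494
endloop
endfacet
facet normal -0.425 0.400 -0.812
outer loop
vertex 1.503 2.624 -2.969
vertex 0.547 2.68 -2.441
vertex 1.247 3.518 -2.394
endloop
endfacet
facet normal 0.645 -0.031 -0.763
outer loop
vertex 2.187 2.019 -2.366
vertex 1.503 2.624 -2.969
vertex 2.261 3.11 -2.348
endloop
endfacet
facet normal 0.743 -0.633 0.218
outer loop
vertex 1.653 1.702 -1.466
vertex 2.187 2.019 -2.366
vertex 2.353 2.54 -1.419
endloop
endfacet

endsolid
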